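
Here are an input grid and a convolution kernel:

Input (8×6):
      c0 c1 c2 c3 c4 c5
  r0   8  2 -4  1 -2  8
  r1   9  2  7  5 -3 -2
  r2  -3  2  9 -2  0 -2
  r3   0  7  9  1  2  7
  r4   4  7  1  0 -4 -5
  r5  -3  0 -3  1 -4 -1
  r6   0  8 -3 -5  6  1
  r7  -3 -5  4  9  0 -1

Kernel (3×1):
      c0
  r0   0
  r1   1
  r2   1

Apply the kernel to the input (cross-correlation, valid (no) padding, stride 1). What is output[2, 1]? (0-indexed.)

The receptive field on the input at this output position is [2 / 7 / 7]. Elementwise product with the kernel and sum: 7·1 + 7·1.

14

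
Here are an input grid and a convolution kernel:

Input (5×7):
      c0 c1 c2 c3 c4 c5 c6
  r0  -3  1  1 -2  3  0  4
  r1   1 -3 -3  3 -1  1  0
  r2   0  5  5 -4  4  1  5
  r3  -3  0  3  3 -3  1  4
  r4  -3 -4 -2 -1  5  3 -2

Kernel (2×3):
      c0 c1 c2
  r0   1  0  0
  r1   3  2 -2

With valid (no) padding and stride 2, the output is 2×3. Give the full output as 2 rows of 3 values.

0 0 2
-15 26 -11

Output[0,0]: The receptive field on the input at this output position is [-3 1 1 / 1 -3 -3]. Elementwise product with the kernel and sum: -3·1 + 1·3 + -3·2 + -3·-2.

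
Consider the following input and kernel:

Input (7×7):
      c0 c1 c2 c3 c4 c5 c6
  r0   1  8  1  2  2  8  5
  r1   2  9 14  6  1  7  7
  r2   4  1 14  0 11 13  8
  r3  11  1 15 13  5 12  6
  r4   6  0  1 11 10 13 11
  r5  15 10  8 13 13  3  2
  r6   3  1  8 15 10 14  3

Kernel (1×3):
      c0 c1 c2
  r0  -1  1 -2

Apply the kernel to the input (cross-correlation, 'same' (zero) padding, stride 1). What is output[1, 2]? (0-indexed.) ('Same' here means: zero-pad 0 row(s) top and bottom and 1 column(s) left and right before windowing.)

-7

The receptive field on the zero-padded input at this output position is [9 14 6]. Elementwise product with the kernel and sum: 9·-1 + 14·1 + 6·-2.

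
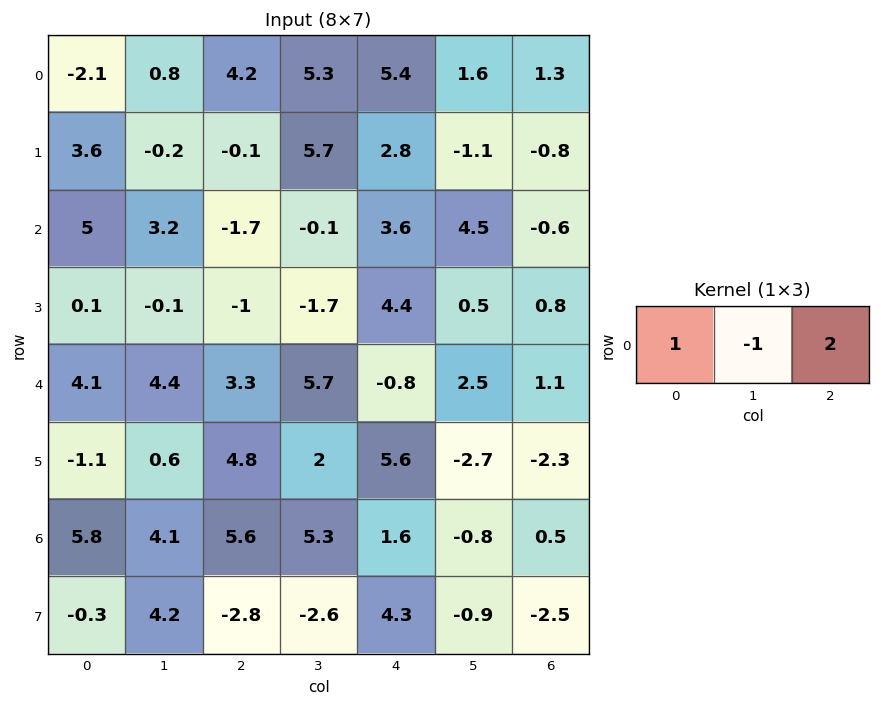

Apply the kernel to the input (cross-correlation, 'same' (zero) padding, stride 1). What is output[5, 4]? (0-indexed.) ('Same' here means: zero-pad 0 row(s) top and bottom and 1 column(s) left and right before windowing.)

The receptive field on the zero-padded input at this output position is [2 5.6 -2.7]. Elementwise product with the kernel and sum: 2·1 + 5.6·-1 + -2.7·2.

-9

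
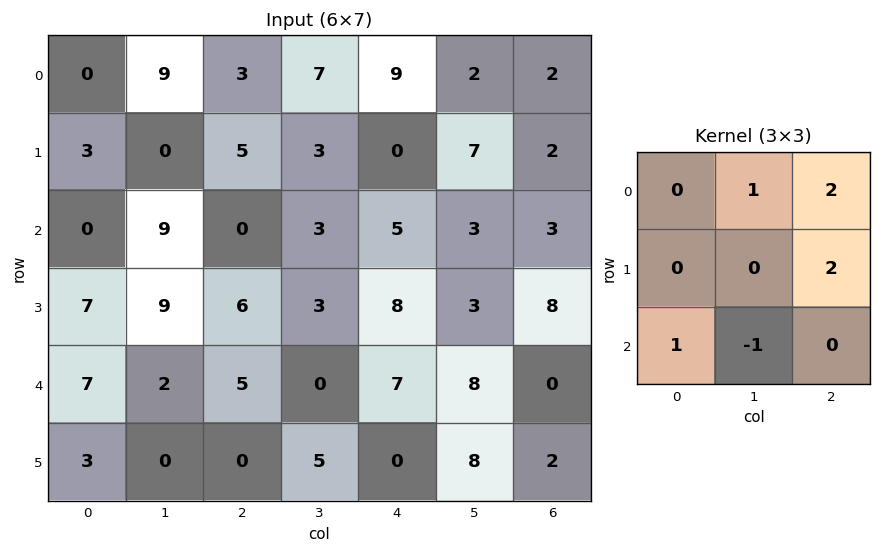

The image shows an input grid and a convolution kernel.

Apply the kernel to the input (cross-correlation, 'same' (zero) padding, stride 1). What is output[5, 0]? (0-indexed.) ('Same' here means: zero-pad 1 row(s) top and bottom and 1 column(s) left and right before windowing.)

11

The receptive field on the zero-padded input at this output position is [0 7 2 / 0 3 0 / 0 0 0]. Elementwise product with the kernel and sum: 7·1 + 2·2 + 0·2 + 0·1 + 0·-1.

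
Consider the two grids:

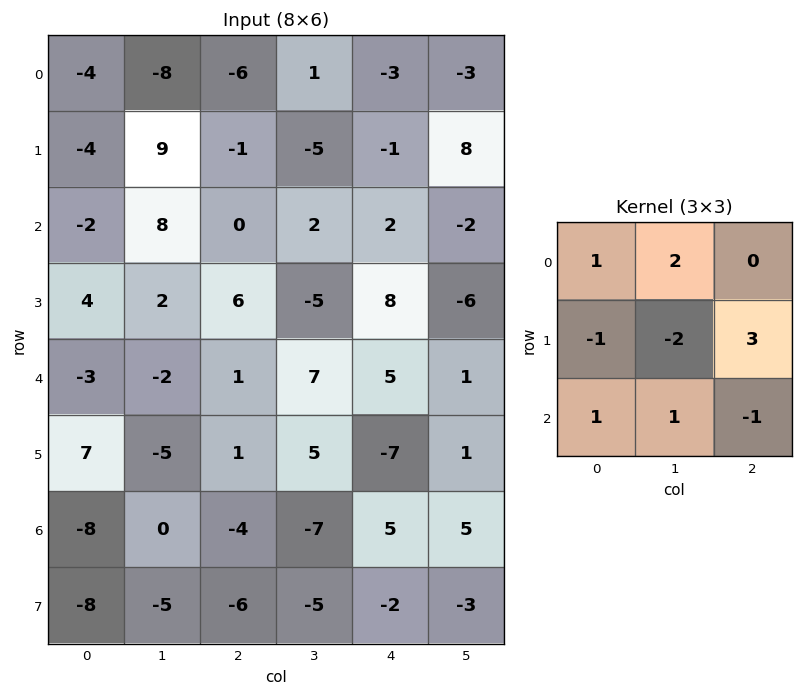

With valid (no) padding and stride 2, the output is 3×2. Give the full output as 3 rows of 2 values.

-31 4
18 35
-5 -33

Output[0,0]: The receptive field on the input at this output position is [-4 -8 -6 / -4 9 -1 / -2 8 0]. Elementwise product with the kernel and sum: -4·1 + -8·2 + -4·-1 + 9·-2 + -1·3 + -2·1 + 8·1 + 0·-1.
Output[0,1]: The receptive field on the input at this output position is [-6 1 -3 / -1 -5 -1 / 0 2 2]. Elementwise product with the kernel and sum: -6·1 + 1·2 + -1·-1 + -5·-2 + -1·3 + 0·1 + 2·1 + 2·-1.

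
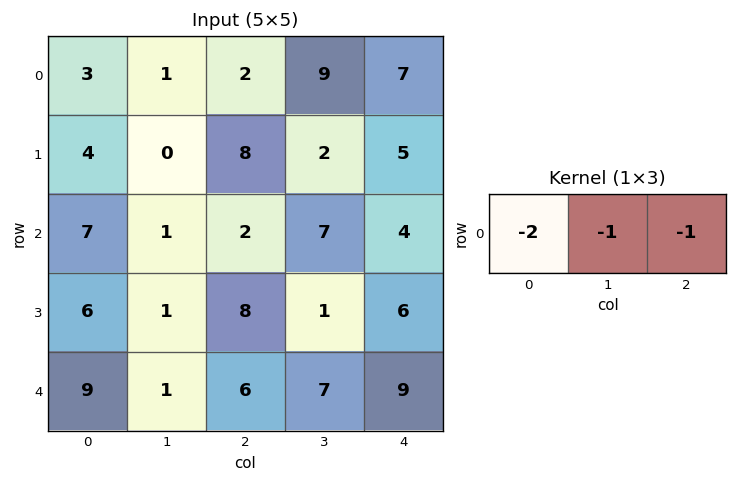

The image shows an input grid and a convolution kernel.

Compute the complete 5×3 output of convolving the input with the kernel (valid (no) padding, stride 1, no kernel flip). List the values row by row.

Output[0,0]: The receptive field on the input at this output position is [3 1 2]. Elementwise product with the kernel and sum: 3·-2 + 1·-1 + 2·-1.

-9 -13 -20
-16 -10 -23
-17 -11 -15
-21 -11 -23
-25 -15 -28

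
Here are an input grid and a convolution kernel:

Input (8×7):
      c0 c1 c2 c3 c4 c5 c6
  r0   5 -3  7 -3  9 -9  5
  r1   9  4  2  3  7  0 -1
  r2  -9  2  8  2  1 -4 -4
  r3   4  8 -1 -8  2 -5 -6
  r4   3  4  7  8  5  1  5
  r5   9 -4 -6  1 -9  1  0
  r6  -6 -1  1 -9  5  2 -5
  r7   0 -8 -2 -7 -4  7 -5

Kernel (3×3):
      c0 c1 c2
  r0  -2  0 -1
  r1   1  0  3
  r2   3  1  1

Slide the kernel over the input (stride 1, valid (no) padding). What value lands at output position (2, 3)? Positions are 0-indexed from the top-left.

7

The receptive field on the input at this output position is [2 1 -4 / -8 2 -5 / 8 5 1]. Elementwise product with the kernel and sum: 2·-2 + -4·-1 + -8·1 + -5·3 + 8·3 + 5·1 + 1·1.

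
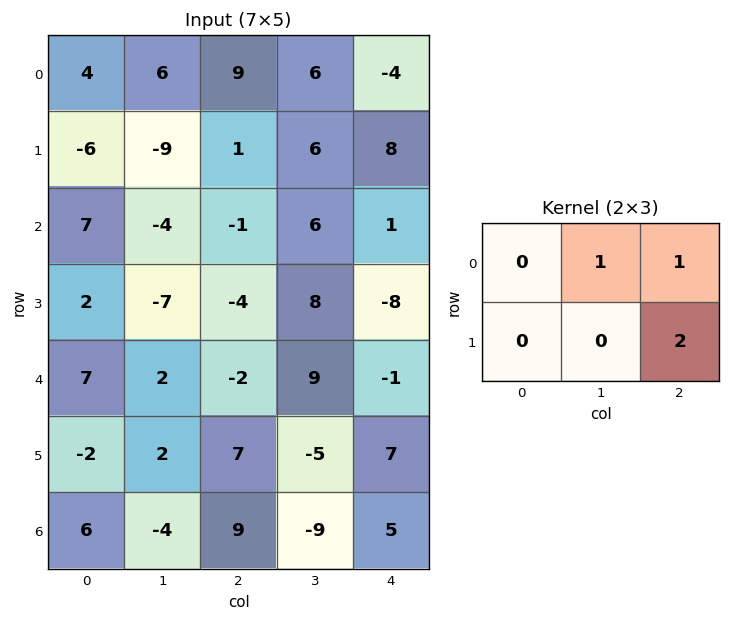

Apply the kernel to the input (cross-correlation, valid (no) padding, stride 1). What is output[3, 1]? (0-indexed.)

The receptive field on the input at this output position is [-7 -4 8 / 2 -2 9]. Elementwise product with the kernel and sum: -4·1 + 8·1 + 9·2.

22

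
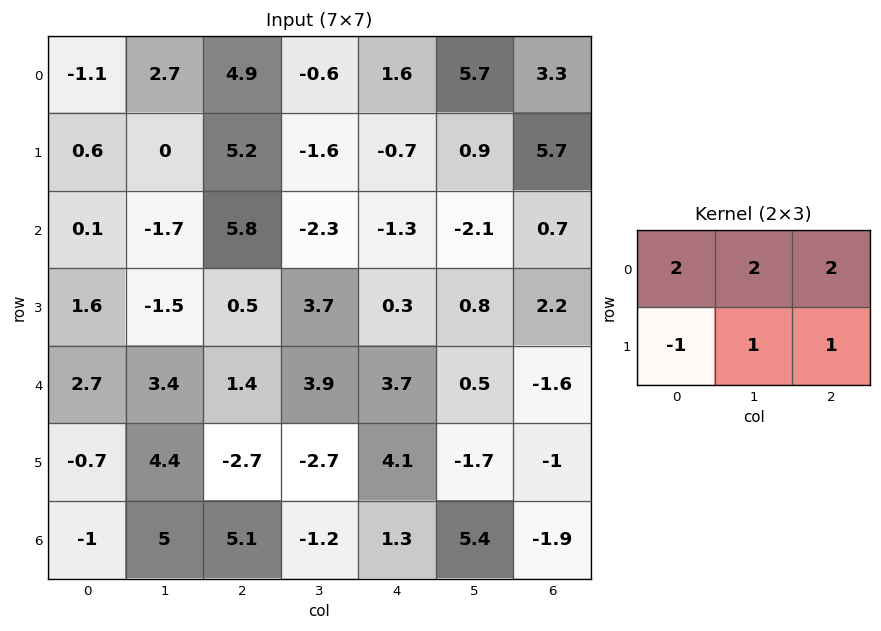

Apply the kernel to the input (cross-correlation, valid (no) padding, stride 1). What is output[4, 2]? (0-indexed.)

22.1

The receptive field on the input at this output position is [1.4 3.9 3.7 / -2.7 -2.7 4.1]. Elementwise product with the kernel and sum: 1.4·2 + 3.9·2 + 3.7·2 + -2.7·-1 + -2.7·1 + 4.1·1.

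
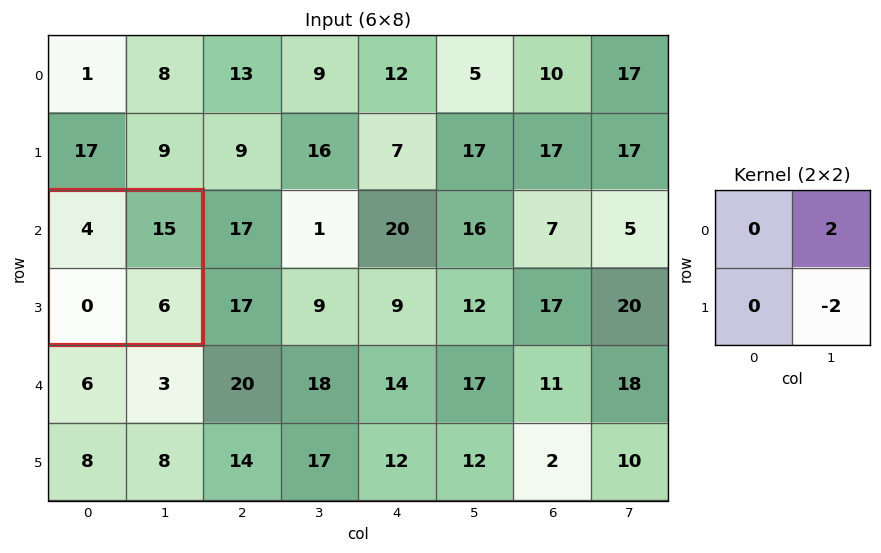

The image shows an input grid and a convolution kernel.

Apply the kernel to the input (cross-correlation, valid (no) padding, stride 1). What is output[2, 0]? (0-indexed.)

The receptive field on the input at this output position is [4 15 / 0 6]. Elementwise product with the kernel and sum: 15·2 + 6·-2.

18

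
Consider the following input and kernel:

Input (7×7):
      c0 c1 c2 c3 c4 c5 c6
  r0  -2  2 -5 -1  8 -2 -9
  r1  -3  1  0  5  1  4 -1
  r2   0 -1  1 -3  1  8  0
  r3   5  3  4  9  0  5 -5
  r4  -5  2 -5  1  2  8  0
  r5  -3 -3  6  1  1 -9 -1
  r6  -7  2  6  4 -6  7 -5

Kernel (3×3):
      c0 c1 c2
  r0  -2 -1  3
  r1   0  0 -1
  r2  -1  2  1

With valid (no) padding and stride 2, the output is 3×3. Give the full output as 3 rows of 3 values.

Output[0,0]: The receptive field on the input at this output position is [-2 2 -5 / -3 1 0 / 0 -1 1]. Elementwise product with the kernel and sum: -2·-2 + 2·-1 + -5·3 + 0·-1 + 0·-1 + -1·2 + 1·1.

-14 28 -25
4 13 9
4 10 4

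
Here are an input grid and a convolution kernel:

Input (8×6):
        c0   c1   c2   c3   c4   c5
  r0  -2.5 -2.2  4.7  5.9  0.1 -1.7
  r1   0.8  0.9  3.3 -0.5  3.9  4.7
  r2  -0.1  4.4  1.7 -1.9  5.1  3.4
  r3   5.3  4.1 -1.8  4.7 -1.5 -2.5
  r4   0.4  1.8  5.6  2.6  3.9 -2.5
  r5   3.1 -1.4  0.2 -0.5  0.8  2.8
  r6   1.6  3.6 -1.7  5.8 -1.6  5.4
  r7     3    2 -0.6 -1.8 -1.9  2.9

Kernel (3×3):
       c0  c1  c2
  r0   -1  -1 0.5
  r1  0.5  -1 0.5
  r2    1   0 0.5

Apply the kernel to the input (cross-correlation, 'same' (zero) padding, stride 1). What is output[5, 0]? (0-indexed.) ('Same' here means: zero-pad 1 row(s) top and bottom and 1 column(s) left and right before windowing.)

The receptive field on the zero-padded input at this output position is [0 0.4 1.8 / 0 3.1 -1.4 / 0 1.6 3.6]. Elementwise product with the kernel and sum: 0·-1 + 0.4·-1 + 1.8·0.5 + 0·0.5 + 3.1·-1 + -1.4·0.5 + 0·1 + 3.6·0.5.

-1.5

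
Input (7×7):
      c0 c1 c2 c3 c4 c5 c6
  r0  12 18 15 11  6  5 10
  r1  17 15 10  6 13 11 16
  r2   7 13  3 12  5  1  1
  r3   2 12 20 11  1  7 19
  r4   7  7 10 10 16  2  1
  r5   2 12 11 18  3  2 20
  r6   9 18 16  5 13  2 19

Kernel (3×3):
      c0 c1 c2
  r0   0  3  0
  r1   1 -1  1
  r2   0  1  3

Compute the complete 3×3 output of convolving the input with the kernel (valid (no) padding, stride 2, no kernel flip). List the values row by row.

88 77 37
86 104 21
88 70 86

Output[0,0]: The receptive field on the input at this output position is [12 18 15 / 17 15 10 / 7 13 3]. Elementwise product with the kernel and sum: 18·3 + 17·1 + 15·-1 + 10·1 + 13·1 + 3·3.
Output[0,1]: The receptive field on the input at this output position is [15 11 6 / 10 6 13 / 3 12 5]. Elementwise product with the kernel and sum: 11·3 + 10·1 + 6·-1 + 13·1 + 12·1 + 5·3.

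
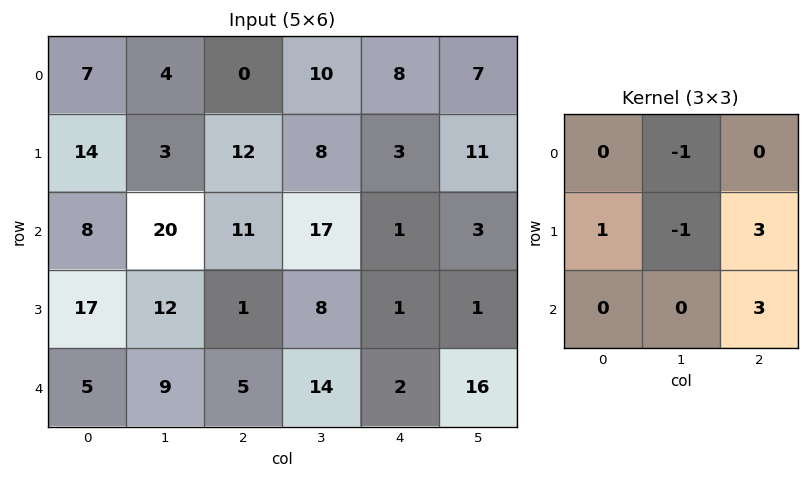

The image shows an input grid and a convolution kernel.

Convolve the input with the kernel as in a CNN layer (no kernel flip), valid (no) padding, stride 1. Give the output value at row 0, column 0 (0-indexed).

76

The receptive field on the input at this output position is [7 4 0 / 14 3 12 / 8 20 11]. Elementwise product with the kernel and sum: 4·-1 + 14·1 + 3·-1 + 12·3 + 11·3.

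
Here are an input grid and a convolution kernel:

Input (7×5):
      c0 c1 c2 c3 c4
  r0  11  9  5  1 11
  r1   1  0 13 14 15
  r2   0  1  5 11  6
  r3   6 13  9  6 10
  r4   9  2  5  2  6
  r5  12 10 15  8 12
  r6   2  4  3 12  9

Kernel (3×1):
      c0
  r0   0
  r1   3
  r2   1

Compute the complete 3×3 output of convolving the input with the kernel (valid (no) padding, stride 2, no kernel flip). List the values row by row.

3 44 51
27 32 36
38 48 45

Output[0,0]: The receptive field on the input at this output position is [11 / 1 / 0]. Elementwise product with the kernel and sum: 1·3 + 0·1.
Output[0,1]: The receptive field on the input at this output position is [5 / 13 / 5]. Elementwise product with the kernel and sum: 13·3 + 5·1.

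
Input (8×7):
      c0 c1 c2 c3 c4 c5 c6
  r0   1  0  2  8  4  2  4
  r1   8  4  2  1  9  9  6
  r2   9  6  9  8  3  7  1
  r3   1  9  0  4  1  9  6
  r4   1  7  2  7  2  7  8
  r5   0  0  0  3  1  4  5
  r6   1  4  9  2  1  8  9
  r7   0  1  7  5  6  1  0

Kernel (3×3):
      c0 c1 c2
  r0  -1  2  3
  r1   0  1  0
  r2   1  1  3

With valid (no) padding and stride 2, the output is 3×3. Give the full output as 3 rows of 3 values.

51 53 34
53 35 56
51 35 76

Output[0,0]: The receptive field on the input at this output position is [1 0 2 / 8 4 2 / 9 6 9]. Elementwise product with the kernel and sum: 1·-1 + 0·2 + 2·3 + 4·1 + 9·1 + 6·1 + 9·3.
Output[0,1]: The receptive field on the input at this output position is [2 8 4 / 2 1 9 / 9 8 3]. Elementwise product with the kernel and sum: 2·-1 + 8·2 + 4·3 + 1·1 + 9·1 + 8·1 + 3·3.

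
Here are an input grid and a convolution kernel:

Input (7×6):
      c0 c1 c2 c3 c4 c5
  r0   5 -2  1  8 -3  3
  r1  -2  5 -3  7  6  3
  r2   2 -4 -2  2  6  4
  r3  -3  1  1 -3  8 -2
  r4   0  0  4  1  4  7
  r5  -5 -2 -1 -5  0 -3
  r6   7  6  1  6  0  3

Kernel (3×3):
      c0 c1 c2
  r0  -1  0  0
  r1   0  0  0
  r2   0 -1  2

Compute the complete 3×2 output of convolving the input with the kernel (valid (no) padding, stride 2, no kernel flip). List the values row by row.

Output[0,0]: The receptive field on the input at this output position is [5 -2 1 / -2 5 -3 / 2 -4 -2]. Elementwise product with the kernel and sum: 5·-1 + -4·-1 + -2·2.
Output[0,1]: The receptive field on the input at this output position is [1 8 -3 / -3 7 6 / -2 2 6]. Elementwise product with the kernel and sum: 1·-1 + 2·-1 + 6·2.

-5 9
6 9
-4 -10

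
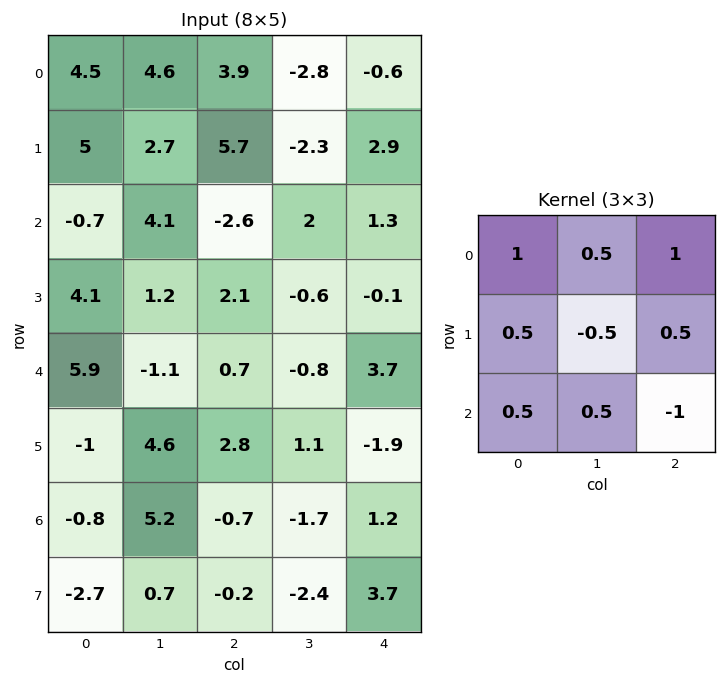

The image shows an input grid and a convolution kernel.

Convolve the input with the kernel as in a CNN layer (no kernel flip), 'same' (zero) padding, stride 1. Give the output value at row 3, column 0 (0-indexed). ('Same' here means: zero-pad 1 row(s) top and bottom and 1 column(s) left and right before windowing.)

6.35

The receptive field on the zero-padded input at this output position is [0 -0.7 4.1 / 0 4.1 1.2 / 0 5.9 -1.1]. Elementwise product with the kernel and sum: 0·1 + -0.7·0.5 + 4.1·1 + 0·0.5 + 4.1·-0.5 + 1.2·0.5 + 0·0.5 + 5.9·0.5 + -1.1·-1.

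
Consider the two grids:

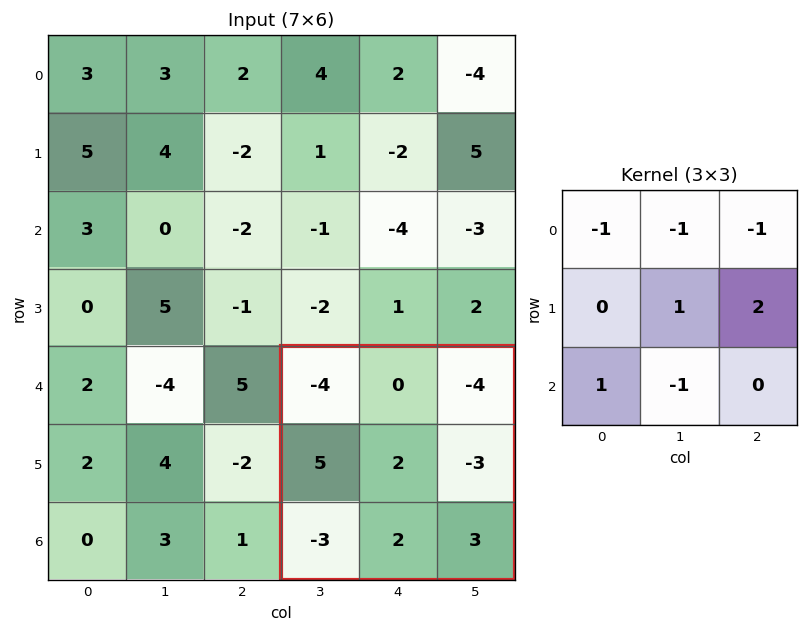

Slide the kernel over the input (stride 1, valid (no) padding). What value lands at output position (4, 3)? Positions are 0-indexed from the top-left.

-1

The receptive field on the input at this output position is [-4 0 -4 / 5 2 -3 / -3 2 3]. Elementwise product with the kernel and sum: -4·-1 + 0·-1 + -4·-1 + 2·1 + -3·2 + -3·1 + 2·-1.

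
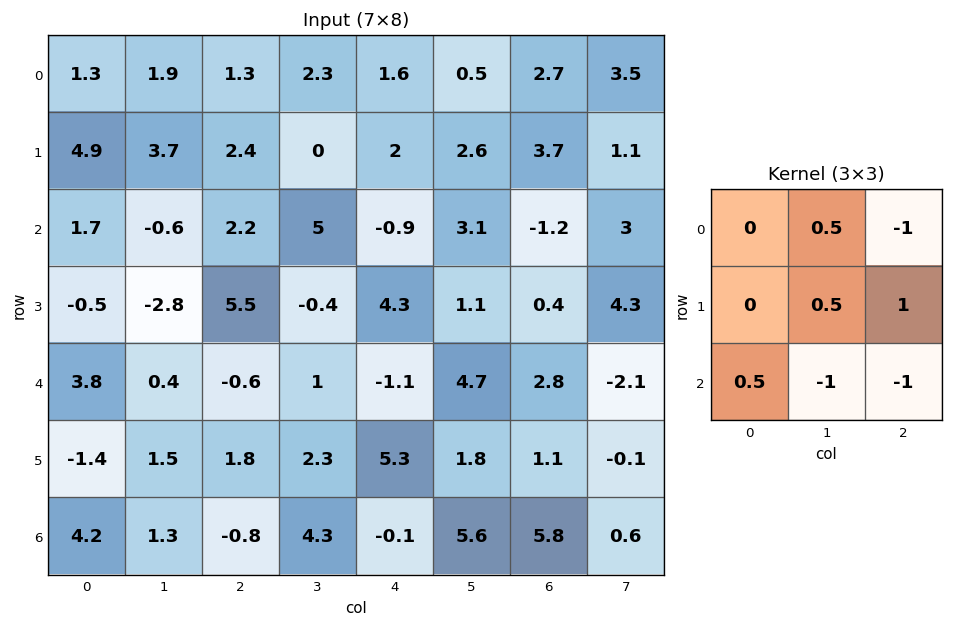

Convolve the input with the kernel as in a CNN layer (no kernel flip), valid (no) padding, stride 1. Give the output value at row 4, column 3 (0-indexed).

-4.15

The receptive field on the input at this output position is [1 -1.1 4.7 / 2.3 5.3 1.8 / 4.3 -0.1 5.6]. Elementwise product with the kernel and sum: -1.1·0.5 + 4.7·-1 + 5.3·0.5 + 1.8·1 + 4.3·0.5 + -0.1·-1 + 5.6·-1.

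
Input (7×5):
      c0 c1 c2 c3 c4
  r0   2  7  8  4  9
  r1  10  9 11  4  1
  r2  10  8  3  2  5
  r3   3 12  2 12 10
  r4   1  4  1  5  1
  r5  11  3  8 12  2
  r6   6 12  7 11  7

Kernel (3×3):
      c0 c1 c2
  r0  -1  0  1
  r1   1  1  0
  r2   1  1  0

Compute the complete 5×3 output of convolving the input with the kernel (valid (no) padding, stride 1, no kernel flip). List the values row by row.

43 28 21
34 20 9
13 13 22
18 16 34
32 31 38

Output[0,0]: The receptive field on the input at this output position is [2 7 8 / 10 9 11 / 10 8 3]. Elementwise product with the kernel and sum: 2·-1 + 8·1 + 10·1 + 9·1 + 10·1 + 8·1.
Output[0,1]: The receptive field on the input at this output position is [7 8 4 / 9 11 4 / 8 3 2]. Elementwise product with the kernel and sum: 7·-1 + 4·1 + 9·1 + 11·1 + 8·1 + 3·1.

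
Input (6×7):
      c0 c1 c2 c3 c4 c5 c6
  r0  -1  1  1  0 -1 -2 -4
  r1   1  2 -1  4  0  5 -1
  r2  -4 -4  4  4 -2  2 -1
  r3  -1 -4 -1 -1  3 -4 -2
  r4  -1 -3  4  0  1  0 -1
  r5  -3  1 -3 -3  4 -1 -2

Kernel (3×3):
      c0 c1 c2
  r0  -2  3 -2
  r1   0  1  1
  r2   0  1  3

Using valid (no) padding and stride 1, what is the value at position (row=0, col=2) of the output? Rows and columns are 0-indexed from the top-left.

The receptive field on the input at this output position is [1 0 -1 / -1 4 0 / 4 4 -2]. Elementwise product with the kernel and sum: 1·-2 + 0·3 + -1·-2 + 4·1 + 0·1 + 4·1 + -2·3.

2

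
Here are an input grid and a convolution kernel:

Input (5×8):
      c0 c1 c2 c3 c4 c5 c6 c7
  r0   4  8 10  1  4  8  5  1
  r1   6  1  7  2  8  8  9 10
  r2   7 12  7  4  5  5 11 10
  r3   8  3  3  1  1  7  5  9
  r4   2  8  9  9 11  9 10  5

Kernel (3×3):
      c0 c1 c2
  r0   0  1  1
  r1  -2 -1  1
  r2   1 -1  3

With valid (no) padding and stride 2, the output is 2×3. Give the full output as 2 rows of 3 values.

28 15 31
24 36 44

Output[0,0]: The receptive field on the input at this output position is [4 8 10 / 6 1 7 / 7 12 7]. Elementwise product with the kernel and sum: 8·1 + 10·1 + 6·-2 + 1·-1 + 7·1 + 7·1 + 12·-1 + 7·3.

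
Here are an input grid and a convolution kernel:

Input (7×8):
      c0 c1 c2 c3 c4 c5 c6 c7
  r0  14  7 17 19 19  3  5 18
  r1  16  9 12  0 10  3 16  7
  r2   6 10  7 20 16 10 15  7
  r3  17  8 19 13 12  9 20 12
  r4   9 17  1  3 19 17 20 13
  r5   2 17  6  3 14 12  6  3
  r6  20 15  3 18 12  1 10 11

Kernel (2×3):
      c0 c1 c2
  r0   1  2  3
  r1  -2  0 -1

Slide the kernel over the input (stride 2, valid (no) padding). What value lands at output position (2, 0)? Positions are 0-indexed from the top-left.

The receptive field on the input at this output position is [9 17 1 / 2 17 6]. Elementwise product with the kernel and sum: 9·1 + 17·2 + 1·3 + 2·-2 + 6·-1.

36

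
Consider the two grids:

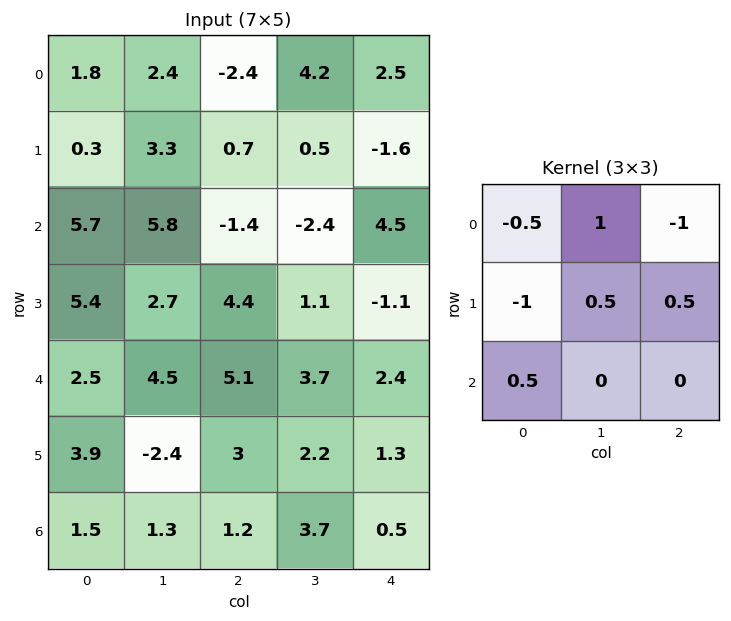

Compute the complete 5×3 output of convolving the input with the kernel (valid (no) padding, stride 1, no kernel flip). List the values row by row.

Output[0,0]: The receptive field on the input at this output position is [1.8 2.4 -2.4 / 0.3 3.3 0.7 / 5.7 5.8 -1.4]. Elementwise product with the kernel and sum: 1.8·-0.5 + 2.4·1 + -2.4·-1 + 0.3·-1 + 3.3·0.5 + 0.7·0.5 + 5.7·0.5.

8.45 -7.6 0.95
1.65 -7.8 6.4
3.75 0.4 -8.05
-0.15 0.65 -0.55
-4.7 4.8 -1.9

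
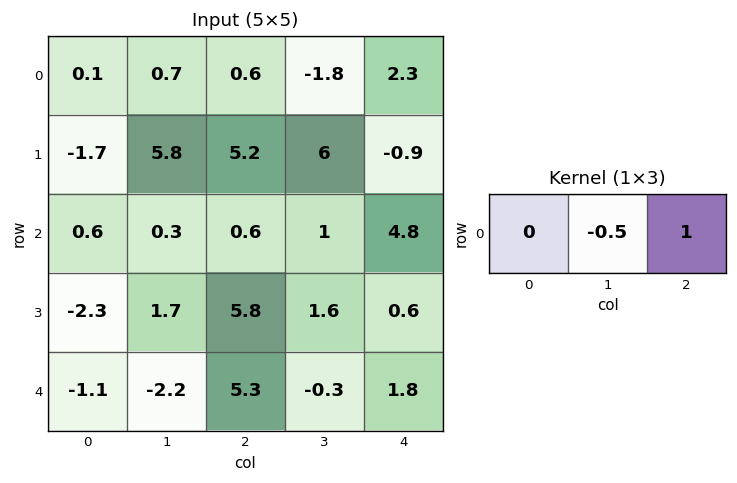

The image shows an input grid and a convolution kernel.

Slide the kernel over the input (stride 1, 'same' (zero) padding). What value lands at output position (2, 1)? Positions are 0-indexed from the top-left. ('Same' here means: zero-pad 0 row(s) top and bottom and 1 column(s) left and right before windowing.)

The receptive field on the zero-padded input at this output position is [0.6 0.3 0.6]. Elementwise product with the kernel and sum: 0.3·-0.5 + 0.6·1.

0.45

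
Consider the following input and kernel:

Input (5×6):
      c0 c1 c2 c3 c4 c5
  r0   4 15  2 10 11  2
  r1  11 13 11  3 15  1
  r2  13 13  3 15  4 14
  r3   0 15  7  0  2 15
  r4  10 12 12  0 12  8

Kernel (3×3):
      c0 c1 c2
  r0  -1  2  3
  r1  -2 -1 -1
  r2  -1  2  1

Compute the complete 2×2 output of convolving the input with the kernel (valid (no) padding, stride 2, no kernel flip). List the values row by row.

2 42
26 23

Output[0,0]: The receptive field on the input at this output position is [4 15 2 / 11 13 11 / 13 13 3]. Elementwise product with the kernel and sum: 4·-1 + 15·2 + 2·3 + 11·-2 + 13·-1 + 11·-1 + 13·-1 + 13·2 + 3·1.
Output[0,1]: The receptive field on the input at this output position is [2 10 11 / 11 3 15 / 3 15 4]. Elementwise product with the kernel and sum: 2·-1 + 10·2 + 11·3 + 11·-2 + 3·-1 + 15·-1 + 3·-1 + 15·2 + 4·1.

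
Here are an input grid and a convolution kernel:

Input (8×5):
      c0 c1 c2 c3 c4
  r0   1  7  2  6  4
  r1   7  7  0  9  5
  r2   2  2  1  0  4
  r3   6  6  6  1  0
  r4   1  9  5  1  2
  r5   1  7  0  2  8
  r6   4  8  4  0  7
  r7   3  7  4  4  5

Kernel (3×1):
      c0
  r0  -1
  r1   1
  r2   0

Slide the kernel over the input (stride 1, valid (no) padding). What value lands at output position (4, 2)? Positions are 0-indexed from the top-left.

The receptive field on the input at this output position is [5 / 0 / 4]. Elementwise product with the kernel and sum: 5·-1 + 0·1.

-5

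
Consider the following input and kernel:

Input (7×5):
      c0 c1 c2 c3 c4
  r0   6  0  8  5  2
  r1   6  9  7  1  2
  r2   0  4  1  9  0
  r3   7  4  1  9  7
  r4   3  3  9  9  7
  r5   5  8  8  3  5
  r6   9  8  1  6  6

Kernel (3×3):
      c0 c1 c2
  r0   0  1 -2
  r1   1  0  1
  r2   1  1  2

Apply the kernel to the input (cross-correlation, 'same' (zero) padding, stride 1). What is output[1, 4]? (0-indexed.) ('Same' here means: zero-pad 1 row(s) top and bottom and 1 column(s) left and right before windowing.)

12

The receptive field on the zero-padded input at this output position is [5 2 0 / 1 2 0 / 9 0 0]. Elementwise product with the kernel and sum: 2·1 + 0·-2 + 1·1 + 0·1 + 9·1 + 0·1 + 0·2.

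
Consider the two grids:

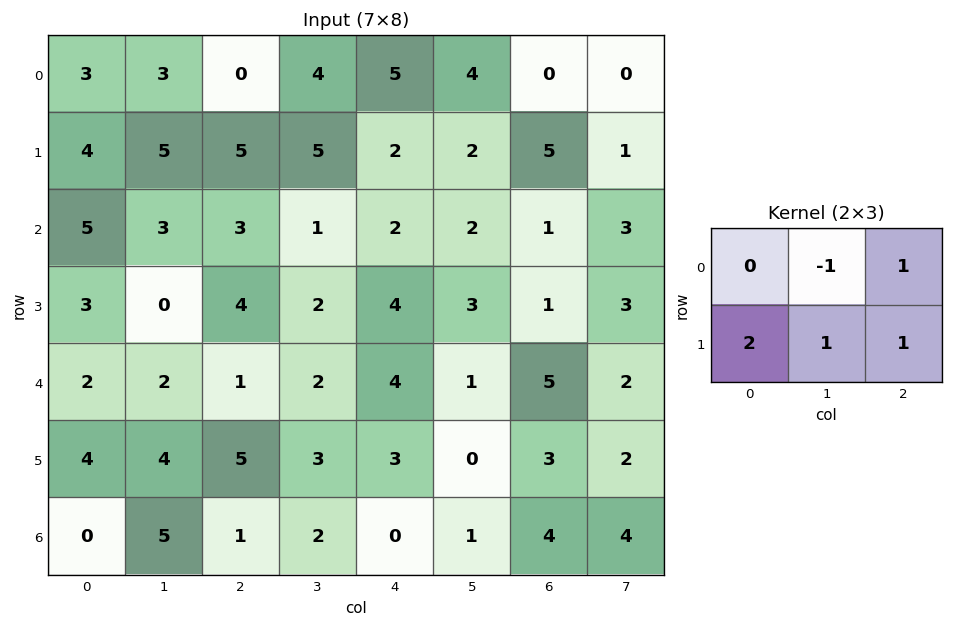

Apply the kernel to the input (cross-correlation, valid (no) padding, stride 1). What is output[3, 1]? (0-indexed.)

5

The receptive field on the input at this output position is [0 4 2 / 2 1 2]. Elementwise product with the kernel and sum: 4·-1 + 2·1 + 2·2 + 1·1 + 2·1.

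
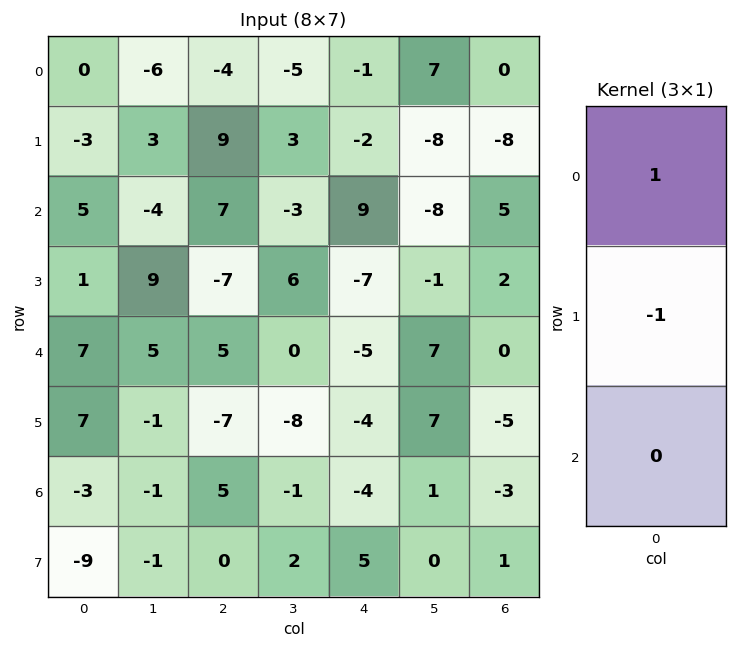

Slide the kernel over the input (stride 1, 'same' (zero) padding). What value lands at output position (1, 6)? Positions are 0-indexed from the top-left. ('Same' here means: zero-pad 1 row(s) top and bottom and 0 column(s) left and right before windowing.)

8

The receptive field on the zero-padded input at this output position is [0 / -8 / 5]. Elementwise product with the kernel and sum: 0·1 + -8·-1.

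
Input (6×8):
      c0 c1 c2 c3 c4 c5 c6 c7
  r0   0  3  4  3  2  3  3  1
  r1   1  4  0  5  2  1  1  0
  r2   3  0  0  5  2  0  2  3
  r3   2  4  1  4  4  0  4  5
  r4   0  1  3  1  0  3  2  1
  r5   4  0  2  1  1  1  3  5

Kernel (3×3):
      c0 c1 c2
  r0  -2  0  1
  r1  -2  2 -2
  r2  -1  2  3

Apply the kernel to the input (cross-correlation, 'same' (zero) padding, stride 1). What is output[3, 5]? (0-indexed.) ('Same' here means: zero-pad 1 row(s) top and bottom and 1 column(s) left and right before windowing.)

The receptive field on the zero-padded input at this output position is [2 0 2 / 4 0 4 / 0 3 2]. Elementwise product with the kernel and sum: 2·-2 + 2·1 + 4·-2 + 0·2 + 4·-2 + 0·-1 + 3·2 + 2·3.

-6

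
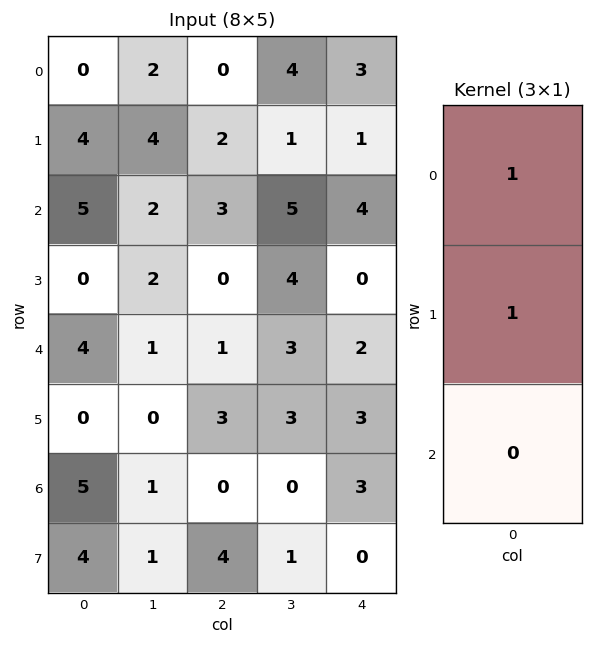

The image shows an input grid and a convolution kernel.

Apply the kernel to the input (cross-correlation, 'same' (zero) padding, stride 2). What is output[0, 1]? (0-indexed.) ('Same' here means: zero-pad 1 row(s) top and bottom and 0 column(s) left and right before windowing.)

0

The receptive field on the zero-padded input at this output position is [0 / 0 / 2]. Elementwise product with the kernel and sum: 0·1 + 0·1.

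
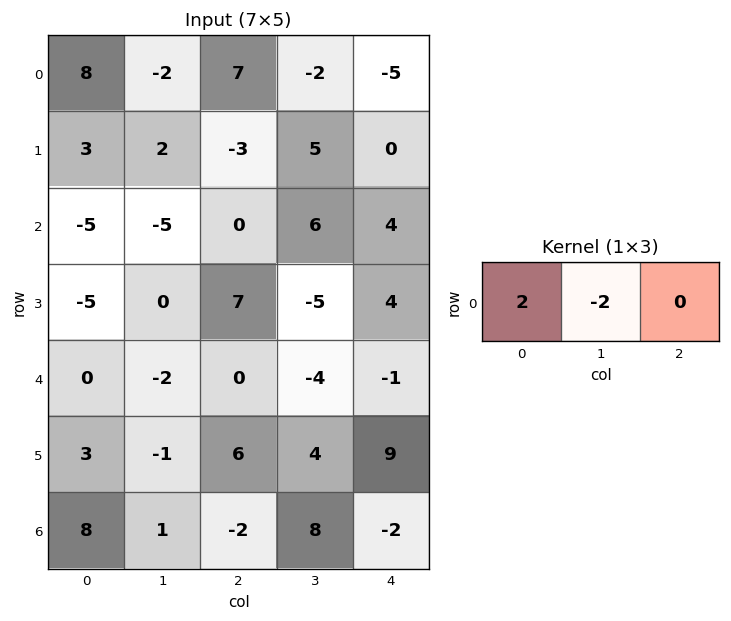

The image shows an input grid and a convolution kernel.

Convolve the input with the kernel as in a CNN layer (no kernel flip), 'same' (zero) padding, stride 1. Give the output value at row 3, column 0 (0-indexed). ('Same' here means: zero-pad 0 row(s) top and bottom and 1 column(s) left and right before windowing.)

The receptive field on the zero-padded input at this output position is [0 -5 0]. Elementwise product with the kernel and sum: 0·2 + -5·-2.

10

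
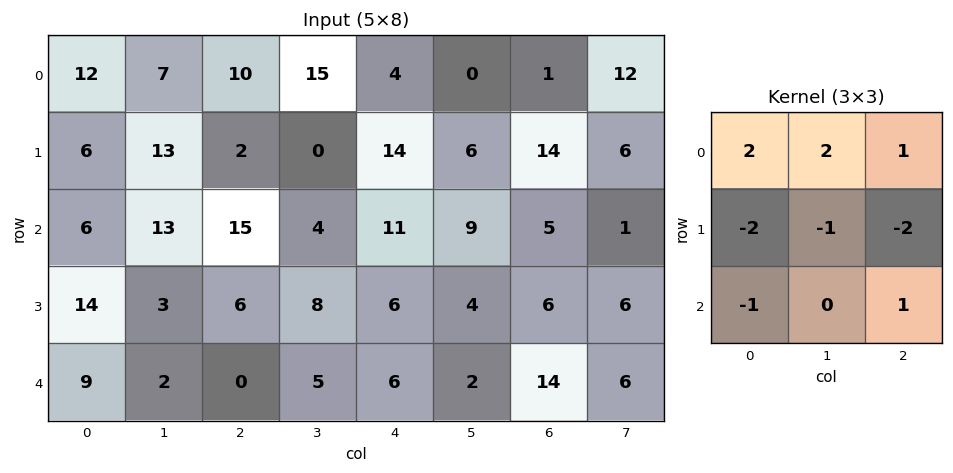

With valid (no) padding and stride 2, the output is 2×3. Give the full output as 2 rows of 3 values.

Output[0,0]: The receptive field on the input at this output position is [12 7 10 / 6 13 2 / 6 13 15]. Elementwise product with the kernel and sum: 12·2 + 7·2 + 10·1 + 6·-2 + 13·-1 + 2·-2 + 6·-1 + 15·1.

28 18 -59
1 23 25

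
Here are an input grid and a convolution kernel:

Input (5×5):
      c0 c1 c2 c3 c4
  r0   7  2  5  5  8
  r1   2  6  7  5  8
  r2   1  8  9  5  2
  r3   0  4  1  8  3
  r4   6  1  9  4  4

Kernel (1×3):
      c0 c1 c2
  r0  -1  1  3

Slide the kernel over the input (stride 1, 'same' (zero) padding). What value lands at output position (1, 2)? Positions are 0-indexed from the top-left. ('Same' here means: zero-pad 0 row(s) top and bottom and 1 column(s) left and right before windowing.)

The receptive field on the zero-padded input at this output position is [6 7 5]. Elementwise product with the kernel and sum: 6·-1 + 7·1 + 5·3.

16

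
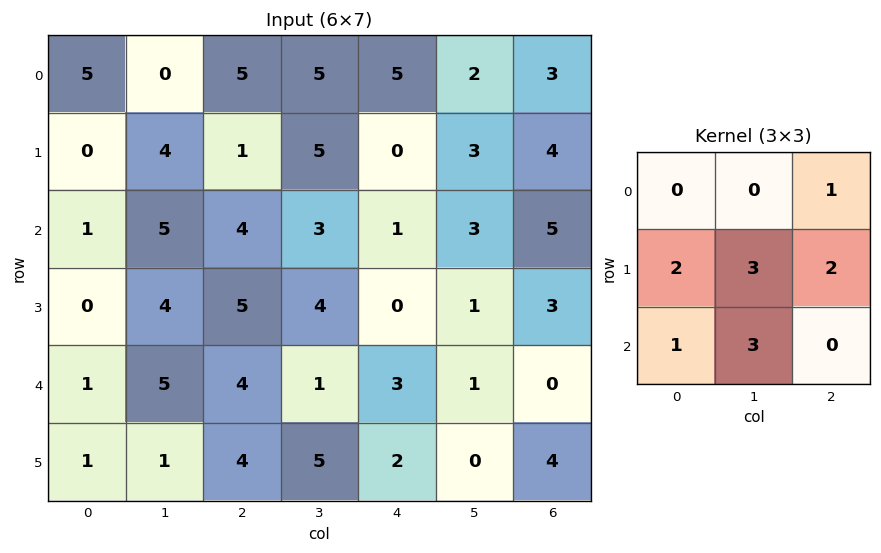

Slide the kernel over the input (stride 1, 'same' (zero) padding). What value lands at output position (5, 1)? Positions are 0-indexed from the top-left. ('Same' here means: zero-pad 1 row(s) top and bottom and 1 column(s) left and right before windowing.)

17

The receptive field on the zero-padded input at this output position is [1 5 4 / 1 1 4 / 0 0 0]. Elementwise product with the kernel and sum: 4·1 + 1·2 + 1·3 + 4·2 + 0·1 + 0·3.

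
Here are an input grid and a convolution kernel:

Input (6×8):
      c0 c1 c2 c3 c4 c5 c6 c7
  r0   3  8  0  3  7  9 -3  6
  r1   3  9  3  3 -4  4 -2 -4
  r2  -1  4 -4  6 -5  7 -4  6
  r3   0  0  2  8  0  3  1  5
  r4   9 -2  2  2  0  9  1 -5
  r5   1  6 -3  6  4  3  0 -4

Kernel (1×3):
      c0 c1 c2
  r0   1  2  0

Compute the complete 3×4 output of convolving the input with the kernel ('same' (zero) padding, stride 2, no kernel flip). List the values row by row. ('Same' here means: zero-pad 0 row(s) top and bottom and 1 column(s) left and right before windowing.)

6 8 17 3
-2 -4 -4 -1
18 2 2 11

Output[0,0]: The receptive field on the zero-padded input at this output position is [0 3 8]. Elementwise product with the kernel and sum: 0·1 + 3·2.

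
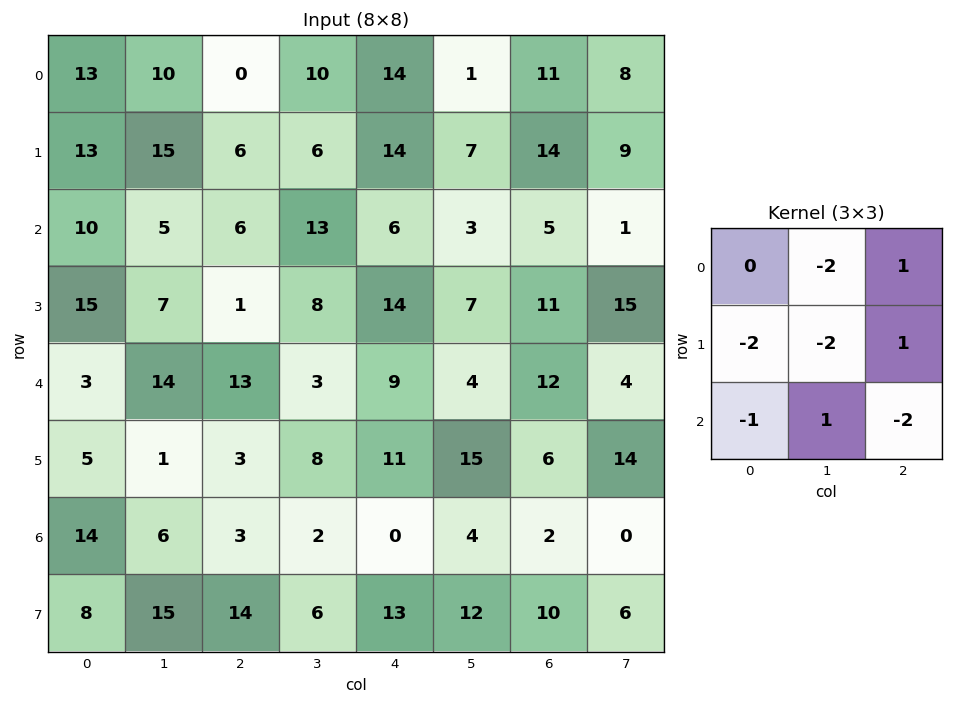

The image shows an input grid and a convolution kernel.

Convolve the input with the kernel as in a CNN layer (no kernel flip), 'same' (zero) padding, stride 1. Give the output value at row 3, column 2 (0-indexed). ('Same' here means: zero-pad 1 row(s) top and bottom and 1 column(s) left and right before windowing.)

The receptive field on the zero-padded input at this output position is [5 6 13 / 7 1 8 / 14 13 3]. Elementwise product with the kernel and sum: 6·-2 + 13·1 + 7·-2 + 1·-2 + 8·1 + 14·-1 + 13·1 + 3·-2.

-14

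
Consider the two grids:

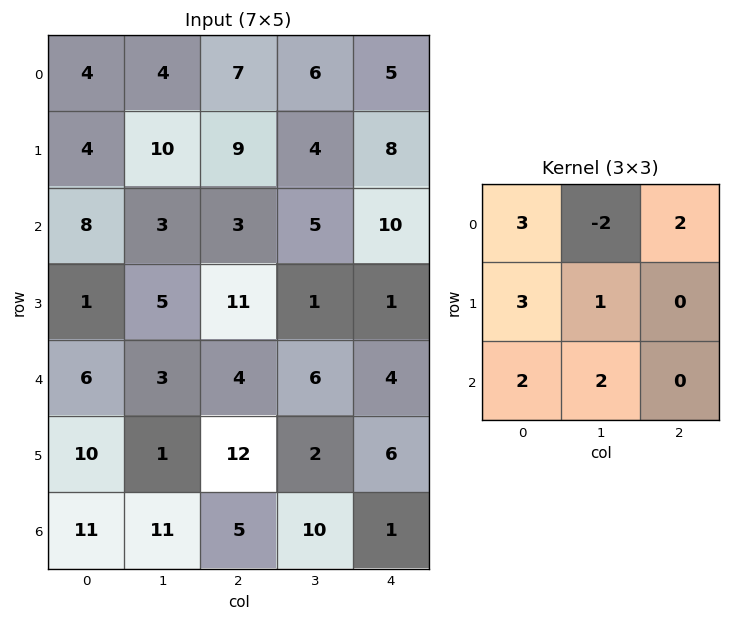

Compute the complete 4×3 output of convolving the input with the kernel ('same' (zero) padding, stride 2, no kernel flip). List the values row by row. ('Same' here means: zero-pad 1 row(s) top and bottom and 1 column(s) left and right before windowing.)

12 57 47
22 64 25
34 34 39
-7 21 25

Output[0,0]: The receptive field on the zero-padded input at this output position is [0 0 0 / 0 4 4 / 0 4 10]. Elementwise product with the kernel and sum: 0·3 + 0·-2 + 0·2 + 0·3 + 4·1 + 0·2 + 4·2.
Output[0,1]: The receptive field on the zero-padded input at this output position is [0 0 0 / 4 7 6 / 10 9 4]. Elementwise product with the kernel and sum: 0·3 + 0·-2 + 0·2 + 4·3 + 7·1 + 10·2 + 9·2.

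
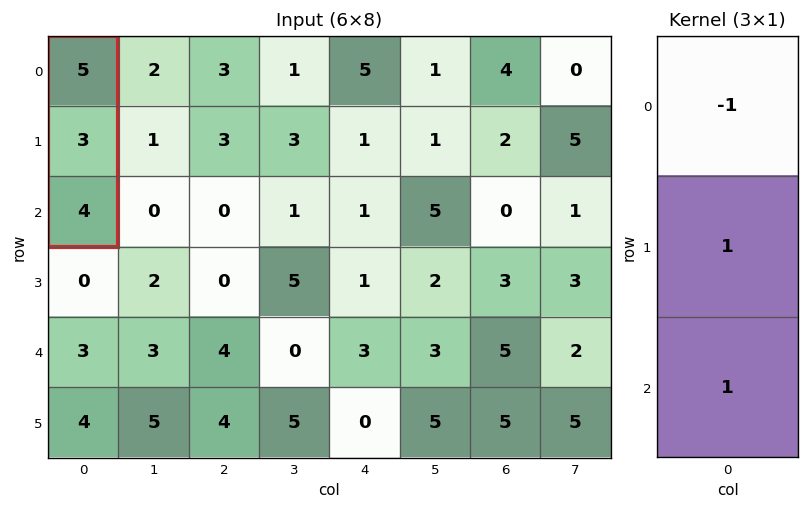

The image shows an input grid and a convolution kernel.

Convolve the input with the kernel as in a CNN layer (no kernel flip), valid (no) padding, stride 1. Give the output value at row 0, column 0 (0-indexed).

2

The receptive field on the input at this output position is [5 / 3 / 4]. Elementwise product with the kernel and sum: 5·-1 + 3·1 + 4·1.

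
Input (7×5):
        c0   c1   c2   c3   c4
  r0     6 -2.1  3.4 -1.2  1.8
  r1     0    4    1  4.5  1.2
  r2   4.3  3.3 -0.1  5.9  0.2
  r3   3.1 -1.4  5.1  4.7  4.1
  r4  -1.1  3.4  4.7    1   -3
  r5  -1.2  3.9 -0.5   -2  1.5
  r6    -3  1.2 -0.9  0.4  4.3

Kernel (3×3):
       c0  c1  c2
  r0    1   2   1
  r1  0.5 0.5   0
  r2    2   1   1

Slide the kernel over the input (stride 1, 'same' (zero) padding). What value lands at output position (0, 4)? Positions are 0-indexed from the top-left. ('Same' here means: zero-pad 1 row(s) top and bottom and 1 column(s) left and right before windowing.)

The receptive field on the zero-padded input at this output position is [0 0 0 / -1.2 1.8 0 / 4.5 1.2 0]. Elementwise product with the kernel and sum: 0·1 + 0·2 + 0·1 + -1.2·0.5 + 1.8·0.5 + 4.5·2 + 1.2·1 + 0·1.

10.5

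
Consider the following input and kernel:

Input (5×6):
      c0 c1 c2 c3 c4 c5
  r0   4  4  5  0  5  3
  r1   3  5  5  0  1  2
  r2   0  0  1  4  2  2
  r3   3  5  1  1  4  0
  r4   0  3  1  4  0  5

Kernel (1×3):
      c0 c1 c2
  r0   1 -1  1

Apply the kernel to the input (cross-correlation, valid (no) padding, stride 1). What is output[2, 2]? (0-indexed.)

The receptive field on the input at this output position is [1 4 2]. Elementwise product with the kernel and sum: 1·1 + 4·-1 + 2·1.

-1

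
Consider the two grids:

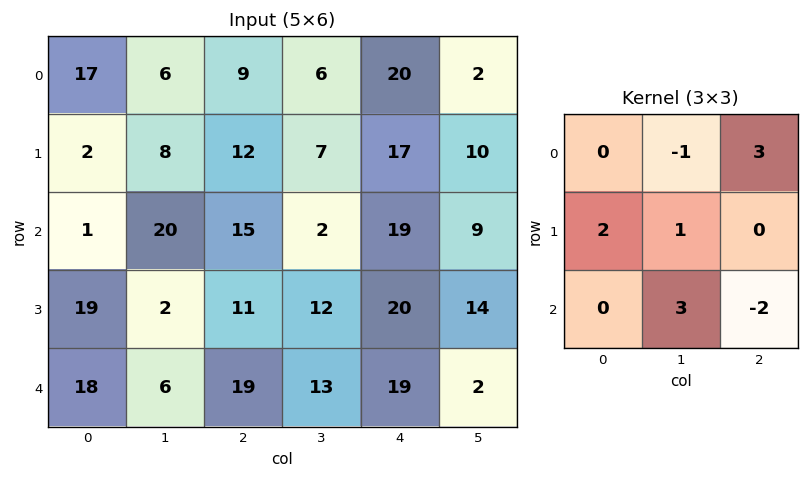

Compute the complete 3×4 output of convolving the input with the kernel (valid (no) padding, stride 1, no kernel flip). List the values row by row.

Output[0,0]: The receptive field on the input at this output position is [17 6 9 / 2 8 12 / 1 20 15]. Elementwise product with the kernel and sum: 6·-1 + 9·3 + 2·2 + 8·1 + 20·3 + 15·-2.

63 78 53 56
34 73 72 68
45 37 90 105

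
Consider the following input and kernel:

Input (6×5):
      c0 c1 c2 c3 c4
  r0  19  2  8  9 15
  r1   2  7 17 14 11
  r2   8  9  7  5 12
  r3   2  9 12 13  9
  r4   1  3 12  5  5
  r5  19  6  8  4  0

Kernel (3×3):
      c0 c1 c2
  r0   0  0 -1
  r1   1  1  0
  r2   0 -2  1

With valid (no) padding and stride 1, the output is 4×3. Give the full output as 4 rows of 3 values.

Output[0,0]: The receptive field on the input at this output position is [19 2 8 / 2 7 17 / 8 9 7]. Elementwise product with the kernel and sum: 8·-1 + 2·1 + 7·1 + 9·-2 + 7·1.

-10 6 18
-6 -9 -16
10 -3 8
-12 -10 0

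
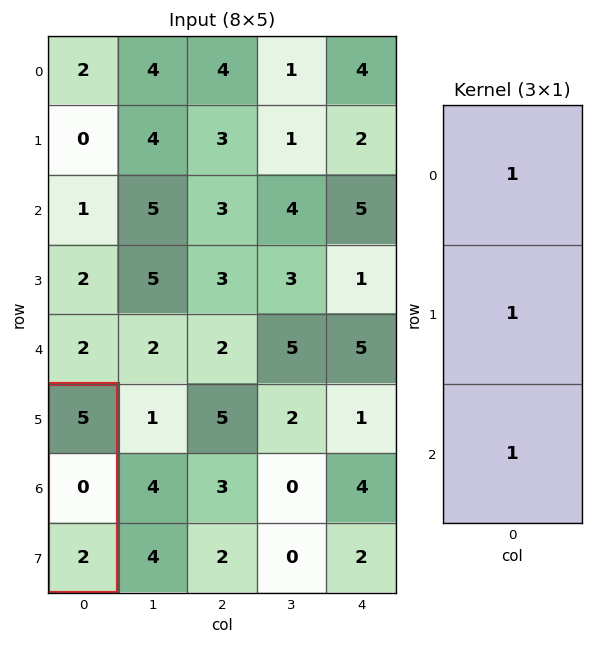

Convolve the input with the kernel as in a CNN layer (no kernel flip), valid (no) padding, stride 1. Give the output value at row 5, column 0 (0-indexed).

The receptive field on the input at this output position is [5 / 0 / 2]. Elementwise product with the kernel and sum: 5·1 + 0·1 + 2·1.

7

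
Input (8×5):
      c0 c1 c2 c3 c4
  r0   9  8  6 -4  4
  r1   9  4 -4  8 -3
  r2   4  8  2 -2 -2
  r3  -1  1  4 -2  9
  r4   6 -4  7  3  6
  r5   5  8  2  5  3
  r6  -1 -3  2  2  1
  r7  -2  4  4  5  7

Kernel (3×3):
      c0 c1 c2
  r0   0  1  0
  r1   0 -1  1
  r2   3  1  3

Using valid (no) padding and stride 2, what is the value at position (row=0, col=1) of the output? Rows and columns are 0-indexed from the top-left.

The receptive field on the input at this output position is [6 -4 4 / -4 8 -3 / 2 -2 -2]. Elementwise product with the kernel and sum: -4·1 + 8·-1 + -3·1 + 2·3 + -2·1 + -2·3.

-17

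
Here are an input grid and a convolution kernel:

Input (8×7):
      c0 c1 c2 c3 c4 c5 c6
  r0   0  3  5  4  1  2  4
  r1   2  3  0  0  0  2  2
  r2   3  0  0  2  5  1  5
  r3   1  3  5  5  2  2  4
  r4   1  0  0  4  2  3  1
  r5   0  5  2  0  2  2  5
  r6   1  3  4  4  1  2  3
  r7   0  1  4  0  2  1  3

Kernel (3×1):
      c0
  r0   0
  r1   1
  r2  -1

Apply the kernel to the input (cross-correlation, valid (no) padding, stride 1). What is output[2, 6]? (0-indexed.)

3

The receptive field on the input at this output position is [5 / 4 / 1]. Elementwise product with the kernel and sum: 4·1 + 1·-1.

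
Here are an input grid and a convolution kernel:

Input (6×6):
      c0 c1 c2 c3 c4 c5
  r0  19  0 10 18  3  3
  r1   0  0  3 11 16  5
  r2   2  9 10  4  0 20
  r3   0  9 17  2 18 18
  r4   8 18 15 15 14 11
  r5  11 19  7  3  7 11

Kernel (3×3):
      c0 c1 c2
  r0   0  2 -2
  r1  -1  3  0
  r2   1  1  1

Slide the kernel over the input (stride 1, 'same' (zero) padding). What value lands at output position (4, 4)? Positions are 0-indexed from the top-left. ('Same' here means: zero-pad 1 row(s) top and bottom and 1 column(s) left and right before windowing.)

The receptive field on the zero-padded input at this output position is [2 18 18 / 15 14 11 / 3 7 11]. Elementwise product with the kernel and sum: 18·2 + 18·-2 + 15·-1 + 14·3 + 3·1 + 7·1 + 11·1.

48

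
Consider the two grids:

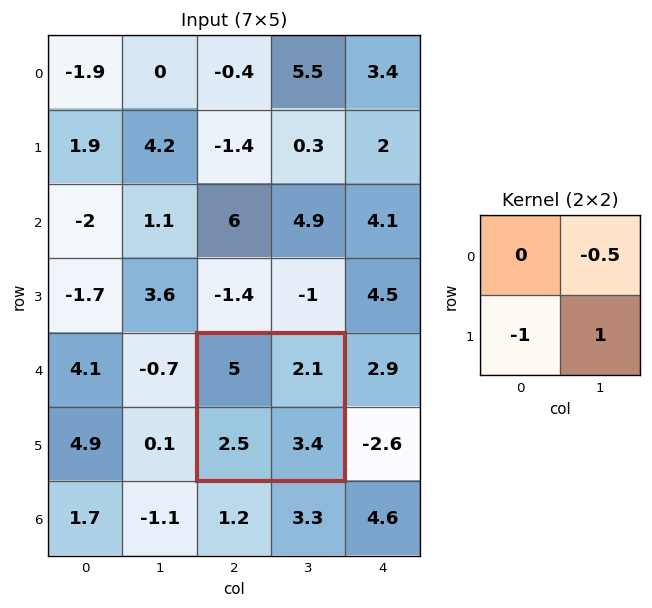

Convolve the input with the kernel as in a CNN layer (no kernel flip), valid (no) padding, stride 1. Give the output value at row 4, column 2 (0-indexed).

-0.15

The receptive field on the input at this output position is [5 2.1 / 2.5 3.4]. Elementwise product with the kernel and sum: 2.1·-0.5 + 2.5·-1 + 3.4·1.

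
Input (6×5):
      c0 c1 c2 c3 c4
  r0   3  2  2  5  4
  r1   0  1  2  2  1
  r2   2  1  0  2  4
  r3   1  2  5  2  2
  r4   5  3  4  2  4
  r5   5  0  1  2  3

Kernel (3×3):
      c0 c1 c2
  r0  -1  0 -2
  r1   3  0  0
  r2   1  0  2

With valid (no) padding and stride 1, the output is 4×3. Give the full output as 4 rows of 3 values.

-5 -4 4
13 4 5
14 8 19
11 7 10

Output[0,0]: The receptive field on the input at this output position is [3 2 2 / 0 1 2 / 2 1 0]. Elementwise product with the kernel and sum: 3·-1 + 2·-2 + 0·3 + 2·1 + 0·2.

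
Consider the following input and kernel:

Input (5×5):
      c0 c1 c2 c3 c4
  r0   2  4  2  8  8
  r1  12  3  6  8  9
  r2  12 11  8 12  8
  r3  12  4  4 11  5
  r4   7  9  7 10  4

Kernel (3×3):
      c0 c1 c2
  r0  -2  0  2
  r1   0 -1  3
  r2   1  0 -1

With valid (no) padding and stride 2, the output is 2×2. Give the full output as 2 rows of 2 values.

Output[0,0]: The receptive field on the input at this output position is [2 4 2 / 12 3 6 / 12 11 8]. Elementwise product with the kernel and sum: 2·-2 + 2·2 + 3·-1 + 6·3 + 12·1 + 8·-1.

19 31
0 7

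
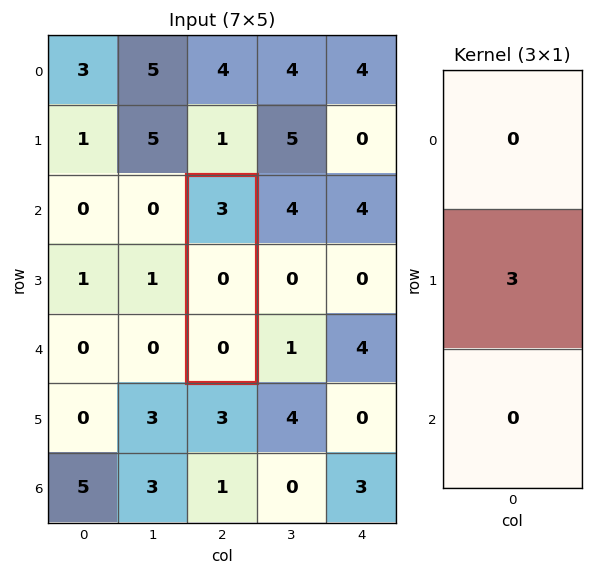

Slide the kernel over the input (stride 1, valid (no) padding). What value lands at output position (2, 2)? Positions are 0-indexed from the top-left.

0

The receptive field on the input at this output position is [3 / 0 / 0]. Elementwise product with the kernel and sum: 0·3.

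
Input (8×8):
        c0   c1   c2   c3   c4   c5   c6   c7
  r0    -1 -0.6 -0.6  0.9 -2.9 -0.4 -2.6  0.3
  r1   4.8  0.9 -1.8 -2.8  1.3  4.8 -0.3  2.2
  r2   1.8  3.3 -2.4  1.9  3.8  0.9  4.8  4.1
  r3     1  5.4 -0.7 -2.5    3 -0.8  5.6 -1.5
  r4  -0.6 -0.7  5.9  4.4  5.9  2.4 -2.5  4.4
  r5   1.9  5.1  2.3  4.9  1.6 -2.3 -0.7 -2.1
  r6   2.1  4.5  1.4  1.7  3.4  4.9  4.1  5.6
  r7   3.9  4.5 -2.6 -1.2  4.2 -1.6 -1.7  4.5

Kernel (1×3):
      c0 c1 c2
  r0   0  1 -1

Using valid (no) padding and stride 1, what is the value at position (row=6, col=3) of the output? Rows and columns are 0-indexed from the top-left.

-1.5

The receptive field on the input at this output position is [1.7 3.4 4.9]. Elementwise product with the kernel and sum: 3.4·1 + 4.9·-1.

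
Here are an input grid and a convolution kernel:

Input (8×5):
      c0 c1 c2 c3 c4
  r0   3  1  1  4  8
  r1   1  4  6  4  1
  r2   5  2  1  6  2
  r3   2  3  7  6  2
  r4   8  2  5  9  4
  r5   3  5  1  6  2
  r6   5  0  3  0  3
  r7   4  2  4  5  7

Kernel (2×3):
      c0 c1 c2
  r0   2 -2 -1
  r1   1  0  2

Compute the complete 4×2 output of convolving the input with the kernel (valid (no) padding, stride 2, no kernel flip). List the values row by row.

Output[0,0]: The receptive field on the input at this output position is [3 1 1 / 1 4 6]. Elementwise product with the kernel and sum: 3·2 + 1·-2 + 1·-1 + 1·1 + 6·2.
Output[0,1]: The receptive field on the input at this output position is [1 4 8 / 6 4 1]. Elementwise product with the kernel and sum: 1·2 + 4·-2 + 8·-1 + 6·1 + 1·2.

16 -6
21 -1
12 -7
19 21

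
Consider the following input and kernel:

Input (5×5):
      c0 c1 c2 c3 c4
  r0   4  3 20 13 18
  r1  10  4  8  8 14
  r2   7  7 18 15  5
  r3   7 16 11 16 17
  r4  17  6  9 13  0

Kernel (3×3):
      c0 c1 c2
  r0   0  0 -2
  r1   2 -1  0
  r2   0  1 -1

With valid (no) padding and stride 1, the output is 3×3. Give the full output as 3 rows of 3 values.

-35 -23 -18
-4 -25 -8
-41 -13 9

Output[0,0]: The receptive field on the input at this output position is [4 3 20 / 10 4 8 / 7 7 18]. Elementwise product with the kernel and sum: 20·-2 + 10·2 + 4·-1 + 7·1 + 18·-1.
Output[0,1]: The receptive field on the input at this output position is [3 20 13 / 4 8 8 / 7 18 15]. Elementwise product with the kernel and sum: 13·-2 + 4·2 + 8·-1 + 18·1 + 15·-1.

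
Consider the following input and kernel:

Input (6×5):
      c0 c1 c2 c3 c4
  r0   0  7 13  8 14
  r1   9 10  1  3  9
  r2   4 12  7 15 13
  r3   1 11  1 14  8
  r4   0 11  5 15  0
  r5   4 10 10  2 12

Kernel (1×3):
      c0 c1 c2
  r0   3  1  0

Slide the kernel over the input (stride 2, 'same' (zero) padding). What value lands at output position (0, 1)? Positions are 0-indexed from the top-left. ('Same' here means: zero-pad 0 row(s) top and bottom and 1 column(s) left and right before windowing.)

34

The receptive field on the zero-padded input at this output position is [7 13 8]. Elementwise product with the kernel and sum: 7·3 + 13·1.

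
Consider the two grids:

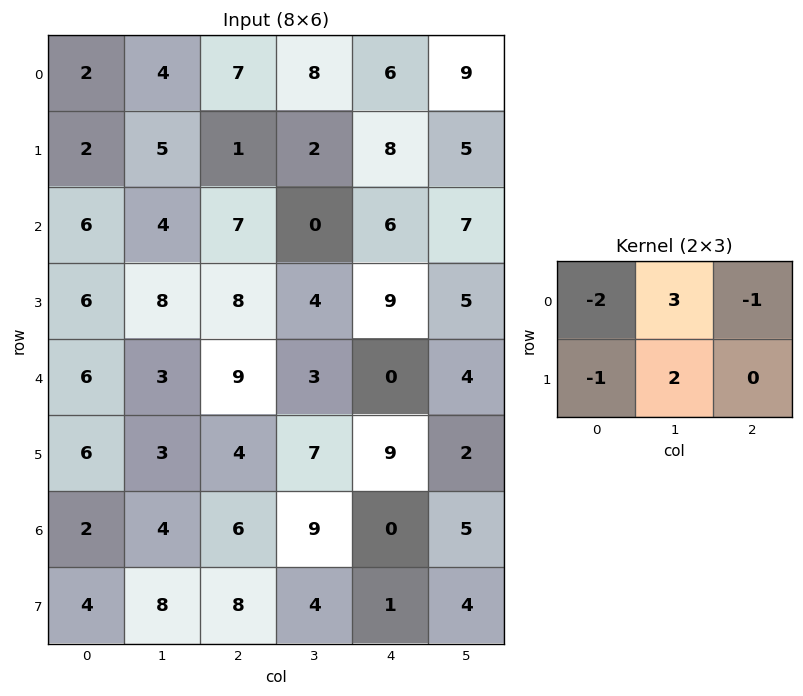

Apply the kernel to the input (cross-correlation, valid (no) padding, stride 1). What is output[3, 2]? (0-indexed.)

-16

The receptive field on the input at this output position is [8 4 9 / 9 3 0]. Elementwise product with the kernel and sum: 8·-2 + 4·3 + 9·-1 + 9·-1 + 3·2.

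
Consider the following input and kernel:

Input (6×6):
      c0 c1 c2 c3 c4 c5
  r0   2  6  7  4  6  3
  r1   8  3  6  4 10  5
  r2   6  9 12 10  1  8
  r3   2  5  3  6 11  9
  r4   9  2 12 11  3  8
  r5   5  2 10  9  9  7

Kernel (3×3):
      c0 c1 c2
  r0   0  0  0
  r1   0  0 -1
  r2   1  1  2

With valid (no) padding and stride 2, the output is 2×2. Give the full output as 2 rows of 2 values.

Output[0,0]: The receptive field on the input at this output position is [2 6 7 / 8 3 6 / 6 9 12]. Elementwise product with the kernel and sum: 6·-1 + 6·1 + 9·1 + 12·2.
Output[0,1]: The receptive field on the input at this output position is [7 4 6 / 6 4 10 / 12 10 1]. Elementwise product with the kernel and sum: 10·-1 + 12·1 + 10·1 + 1·2.

33 14
32 18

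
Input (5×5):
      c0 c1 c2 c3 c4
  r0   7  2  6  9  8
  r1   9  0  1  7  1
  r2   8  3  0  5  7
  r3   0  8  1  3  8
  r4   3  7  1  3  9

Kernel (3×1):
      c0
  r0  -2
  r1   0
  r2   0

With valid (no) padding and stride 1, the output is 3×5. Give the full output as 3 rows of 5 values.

-14 -4 -12 -18 -16
-18 0 -2 -14 -2
-16 -6 0 -10 -14

Output[0,0]: The receptive field on the input at this output position is [7 / 9 / 8]. Elementwise product with the kernel and sum: 7·-2.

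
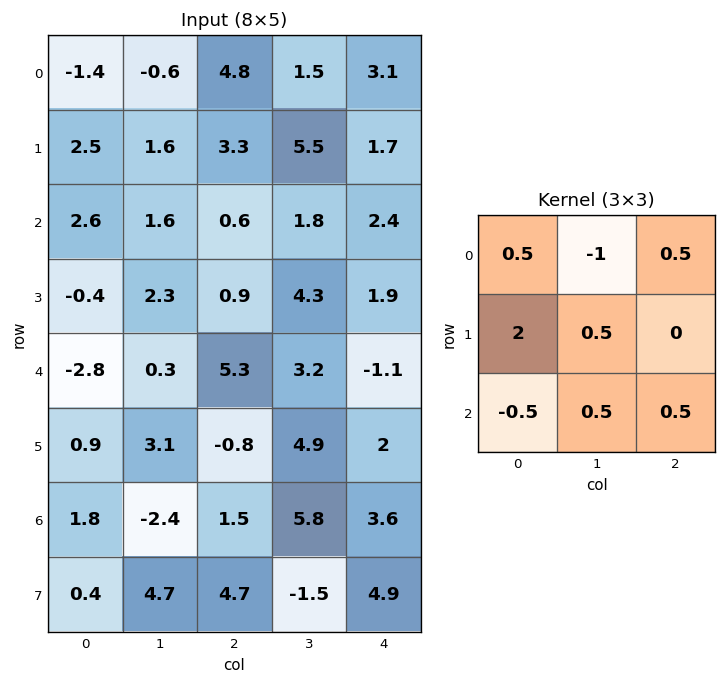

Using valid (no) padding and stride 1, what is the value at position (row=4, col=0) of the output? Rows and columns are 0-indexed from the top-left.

The receptive field on the input at this output position is [-2.8 0.3 5.3 / 0.9 3.1 -0.8 / 1.8 -2.4 1.5]. Elementwise product with the kernel and sum: -2.8·0.5 + 0.3·-1 + 5.3·0.5 + 0.9·2 + 3.1·0.5 + 1.8·-0.5 + -2.4·0.5 + 1.5·0.5.

2.95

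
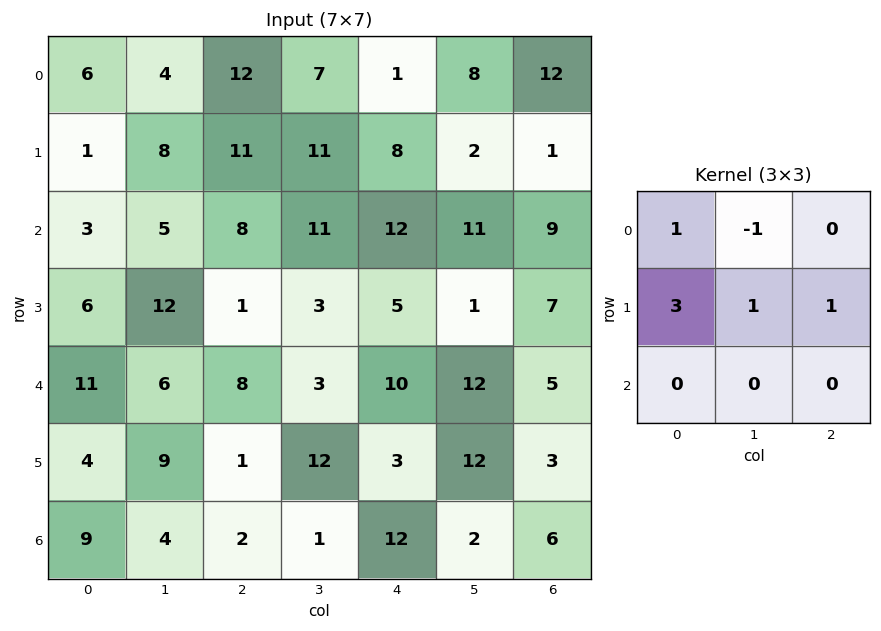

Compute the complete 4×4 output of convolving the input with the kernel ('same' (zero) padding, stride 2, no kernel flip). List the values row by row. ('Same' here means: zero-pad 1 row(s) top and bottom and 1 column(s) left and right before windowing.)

10 31 30 36
7 31 59 43
11 40 29 35
9 23 26 21

Output[0,0]: The receptive field on the zero-padded input at this output position is [0 0 0 / 0 6 4 / 0 1 8]. Elementwise product with the kernel and sum: 0·1 + 0·-1 + 0·3 + 6·1 + 4·1.
Output[0,1]: The receptive field on the zero-padded input at this output position is [0 0 0 / 4 12 7 / 8 11 11]. Elementwise product with the kernel and sum: 0·1 + 0·-1 + 4·3 + 12·1 + 7·1.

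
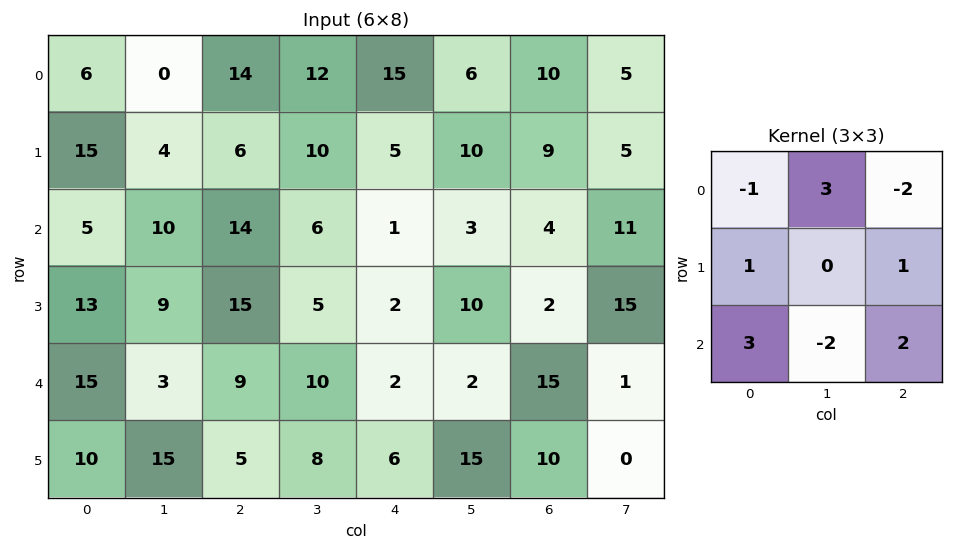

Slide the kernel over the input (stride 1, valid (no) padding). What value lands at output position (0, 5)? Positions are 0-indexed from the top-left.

The receptive field on the input at this output position is [6 10 5 / 10 9 5 / 3 4 11]. Elementwise product with the kernel and sum: 6·-1 + 10·3 + 5·-2 + 10·1 + 5·1 + 3·3 + 4·-2 + 11·2.

52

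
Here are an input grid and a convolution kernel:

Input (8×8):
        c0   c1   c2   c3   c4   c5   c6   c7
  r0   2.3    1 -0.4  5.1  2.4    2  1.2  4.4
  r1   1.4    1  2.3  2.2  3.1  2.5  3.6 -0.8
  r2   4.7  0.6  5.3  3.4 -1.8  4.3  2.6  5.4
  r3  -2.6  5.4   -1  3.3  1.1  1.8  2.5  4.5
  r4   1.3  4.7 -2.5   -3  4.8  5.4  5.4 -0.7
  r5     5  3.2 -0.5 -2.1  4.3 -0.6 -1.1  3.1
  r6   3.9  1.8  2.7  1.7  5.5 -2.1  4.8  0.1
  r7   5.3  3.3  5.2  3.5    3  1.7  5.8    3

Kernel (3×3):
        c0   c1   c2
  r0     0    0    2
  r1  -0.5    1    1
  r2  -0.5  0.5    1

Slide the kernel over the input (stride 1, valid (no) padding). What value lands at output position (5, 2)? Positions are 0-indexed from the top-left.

The receptive field on the input at this output position is [-0.5 -2.1 4.3 / 2.7 1.7 5.5 / 5.2 3.5 3]. Elementwise product with the kernel and sum: 4.3·2 + 2.7·-0.5 + 1.7·1 + 5.5·1 + 5.2·-0.5 + 3.5·0.5 + 3·1.

16.6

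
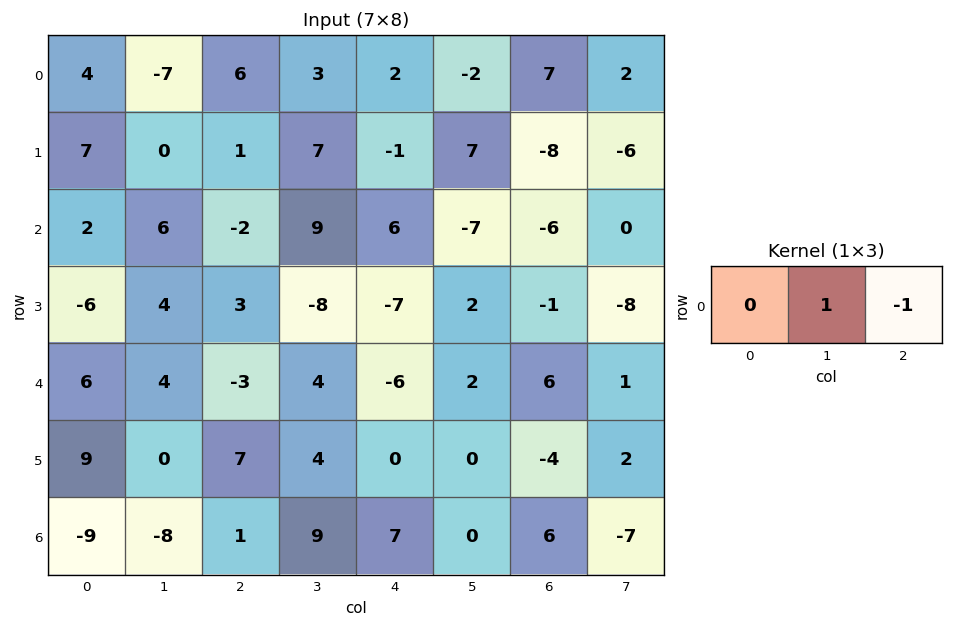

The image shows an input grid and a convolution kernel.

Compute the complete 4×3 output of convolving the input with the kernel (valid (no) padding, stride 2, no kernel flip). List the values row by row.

-13 1 -9
8 3 -1
7 10 -4
-9 2 -6

Output[0,0]: The receptive field on the input at this output position is [4 -7 6]. Elementwise product with the kernel and sum: -7·1 + 6·-1.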